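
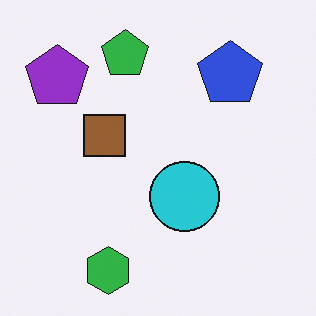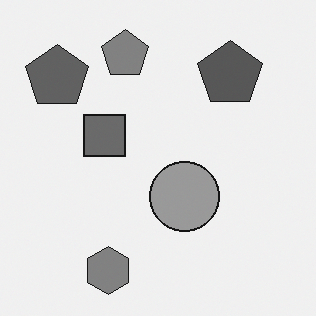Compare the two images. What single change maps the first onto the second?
This is the original image converted to grayscale.

All color is removed — every shape is now a shade of grey.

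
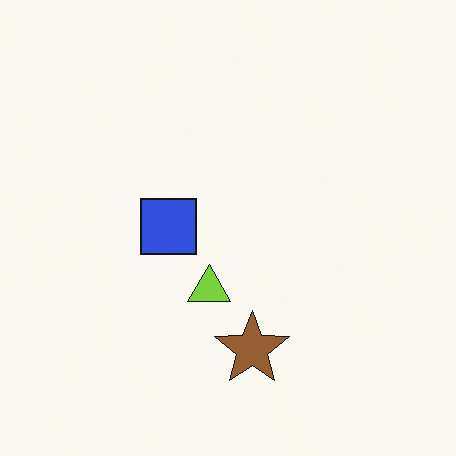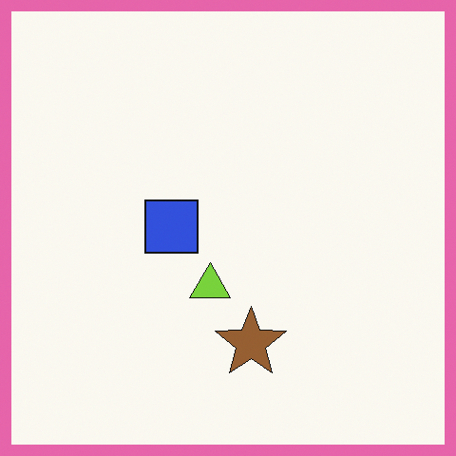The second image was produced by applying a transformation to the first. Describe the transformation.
The image was framed with a pink border.

A solid pink frame runs around the edge of the second image, with the content slightly shrunk inside it.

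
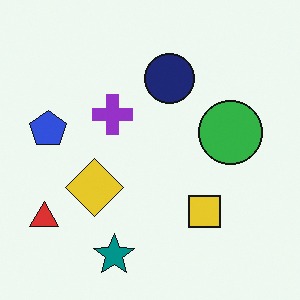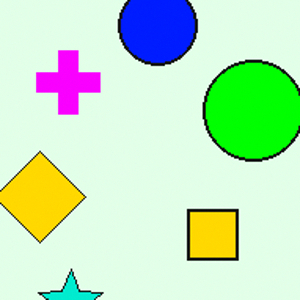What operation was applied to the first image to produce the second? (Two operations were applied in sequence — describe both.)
It was made much more vivid (saturation change), then cropped to a modestly smaller region and rescaled.

All colors are more vivid — a global saturation change. The visible shapes are larger and the field of view is narrower; shapes near the original edges may be partly or wholly outside the frame — a crop-and-rescale.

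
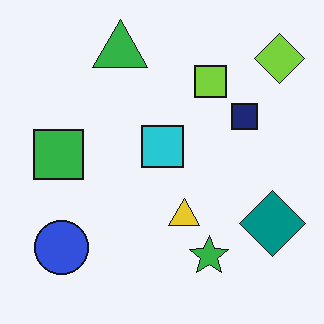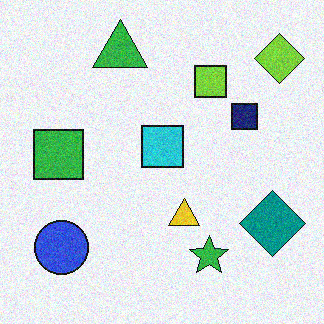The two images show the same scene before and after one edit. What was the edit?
Degraded with moderate additive noise.

Random speckle covers the whole image, including the flat background.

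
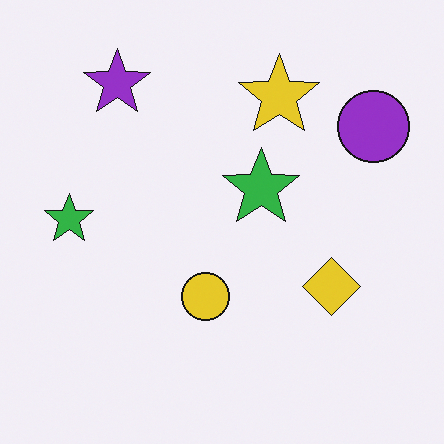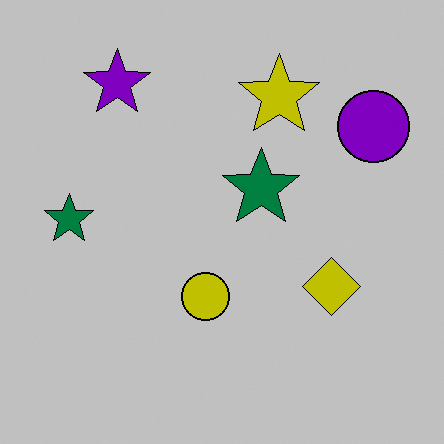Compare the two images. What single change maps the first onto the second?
The second image is the first aggressively posterized.

Each flat color has snapped to a coarser quantized level — most visibly, the near-white background has dropped to a flat grey.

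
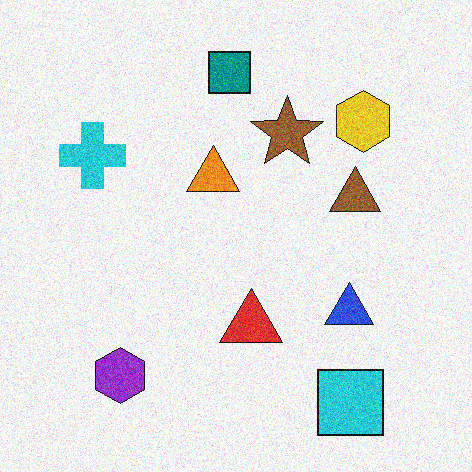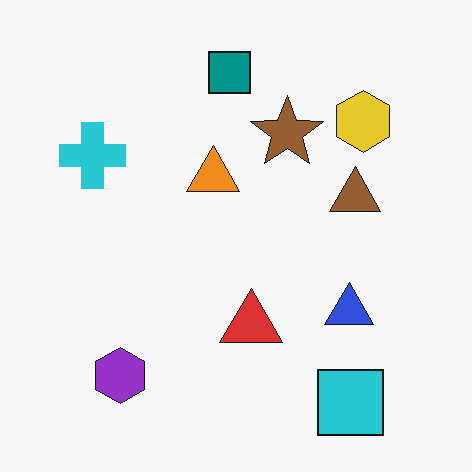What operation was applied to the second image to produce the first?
The transformation is: degraded with moderate additive noise.

Random speckle covers the whole image, including the flat background.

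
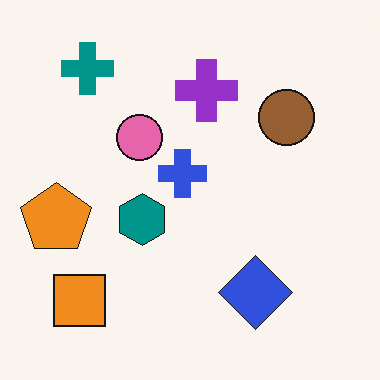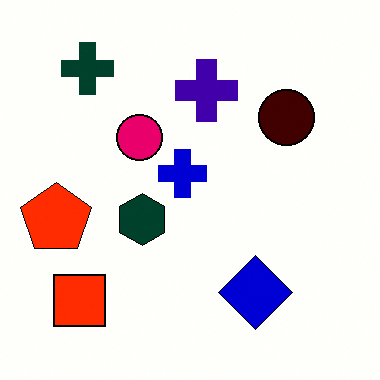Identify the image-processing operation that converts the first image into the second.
Boosted in contrast.

Tones are pushed away from mid-grey across the whole image — a global contrast change.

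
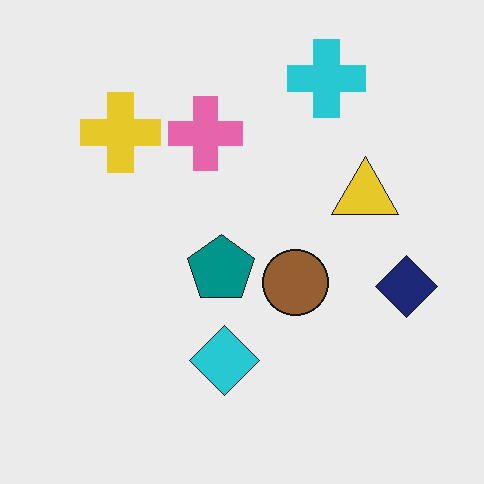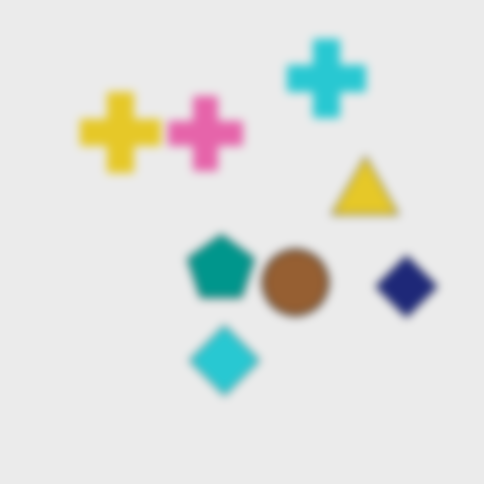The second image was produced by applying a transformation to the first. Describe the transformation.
The transformation is: moderately blurred.

Shape edges and outlines are uniformly softened across the whole image.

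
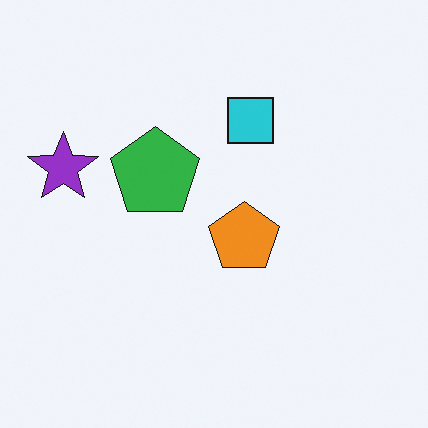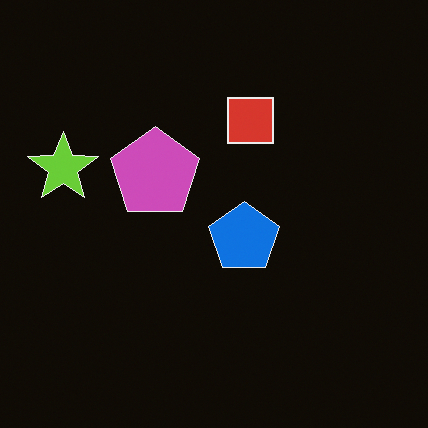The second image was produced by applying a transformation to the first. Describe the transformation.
The transformation is: color-inverted (negative).

The light background has become dark and every shape's color is its complement — a photographic negative.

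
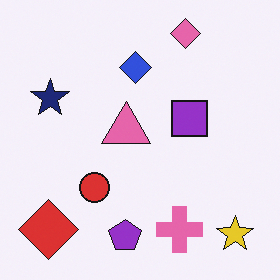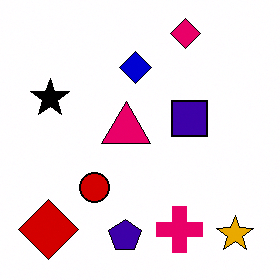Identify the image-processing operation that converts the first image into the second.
It was given much higher contrast.

Tones are pushed away from mid-grey across the whole image — a global contrast change.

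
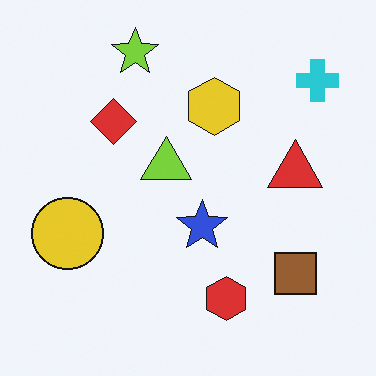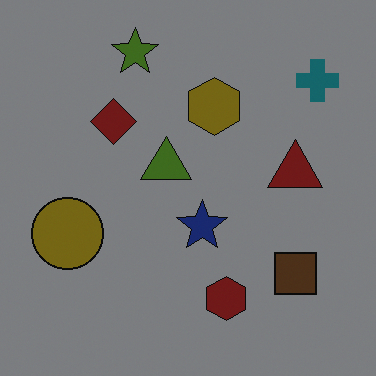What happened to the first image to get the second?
The image was substantially darkened.

Every pixel — background and shapes alike — is uniformly darkened.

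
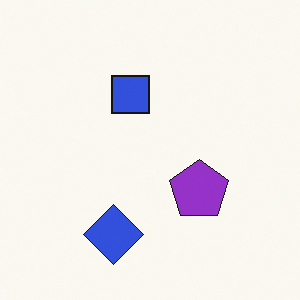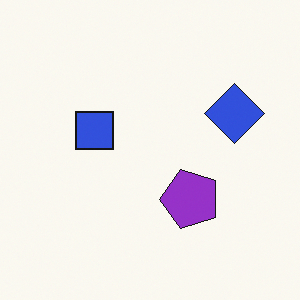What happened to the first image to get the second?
It was transposed (reflected across the top-left ↔ bottom-right diagonal).

Shapes have swapped their row and column positions — what was in the top-right is now in the bottom-left — a diagonal reflection.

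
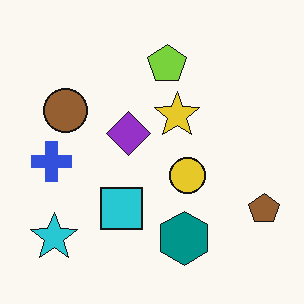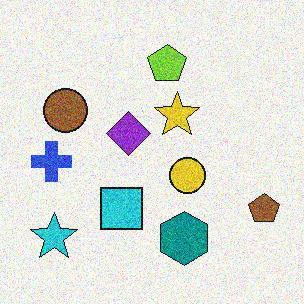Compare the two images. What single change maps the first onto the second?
The transformation is: degraded with moderate additive noise.

Random speckle covers the whole image, including the flat background.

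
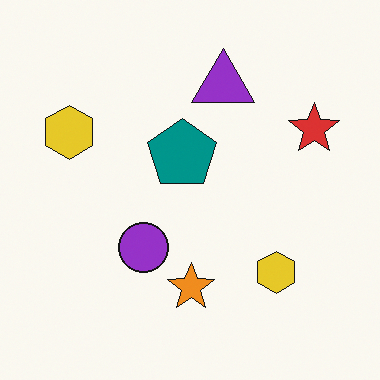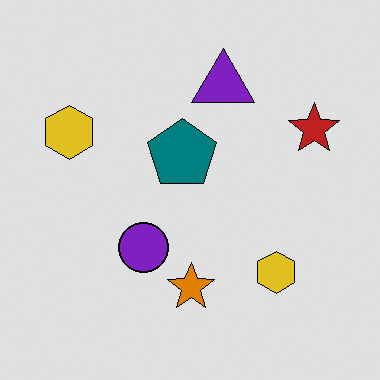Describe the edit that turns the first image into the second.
The transformation is: moderately posterized.

Each flat color has snapped to a coarser quantized level — most visibly, the near-white background has dropped to a flat grey.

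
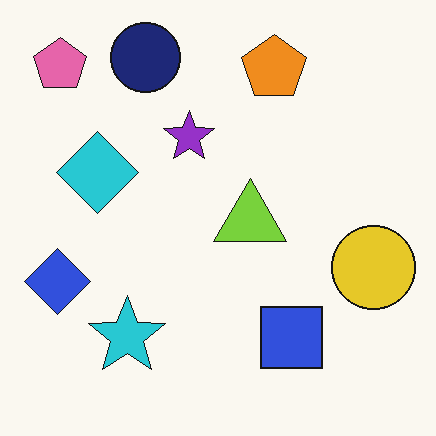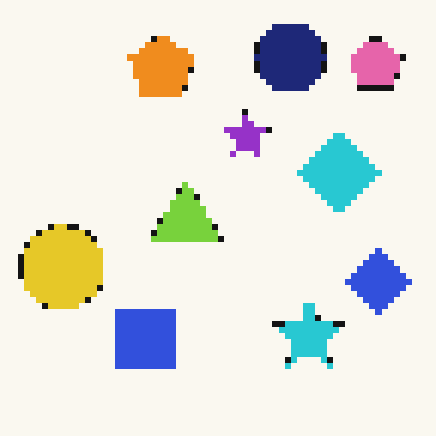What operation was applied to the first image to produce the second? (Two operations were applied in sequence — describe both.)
The transformation is: pixelated into visible square blocks, then flipped horizontally (left ↔ right).

Shapes are reduced to large square blocks; fine edges and outlines are lost — a downscale-then-upscale (mosaic) effect. The blue diamond is in the left of the first image and the right of the second — shapes on opposite sides of the vertical midline have swapped in a mirror flip.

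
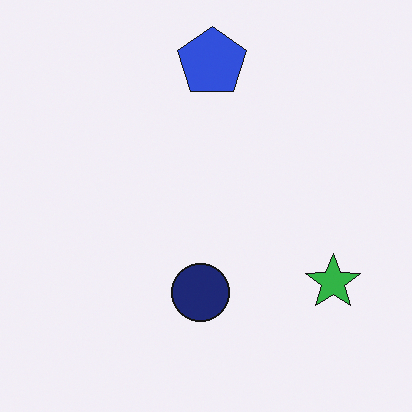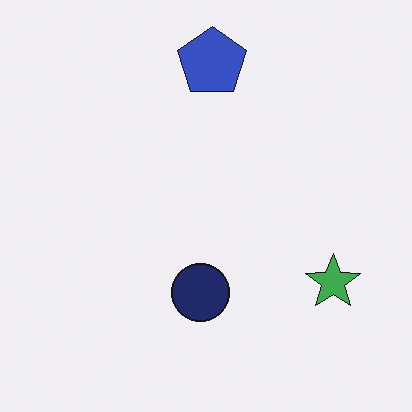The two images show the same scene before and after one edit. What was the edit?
It was slightly desaturated.

All colors are more muted and greyish — a global saturation change.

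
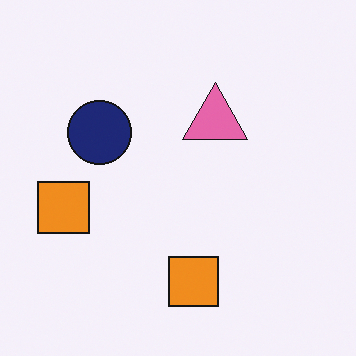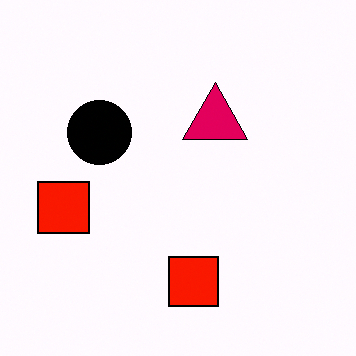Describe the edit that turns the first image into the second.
This is the original image boosted in contrast.

Tones are pushed away from mid-grey across the whole image — a global contrast change.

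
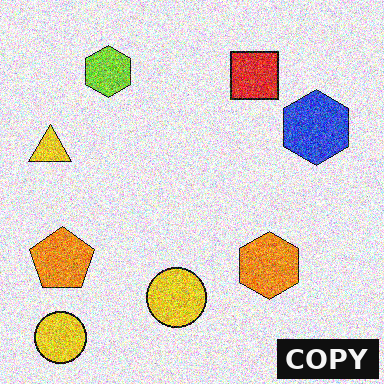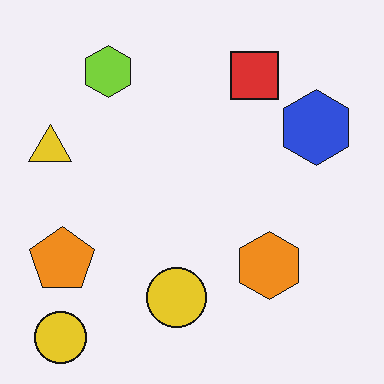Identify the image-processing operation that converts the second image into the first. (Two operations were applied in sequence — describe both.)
It was degraded with a thick layer of grain, then watermarked with the text "COPY" in the lower-right corner.

Random speckle covers the whole image, including the flat background. A dark label reading "COPY" appears in the lower-right corner.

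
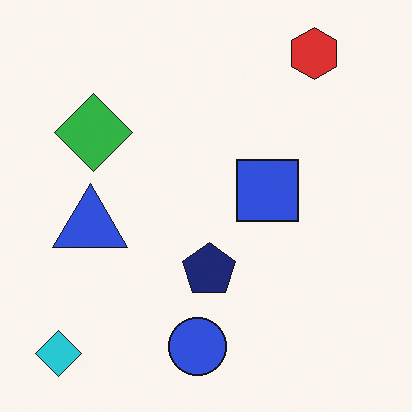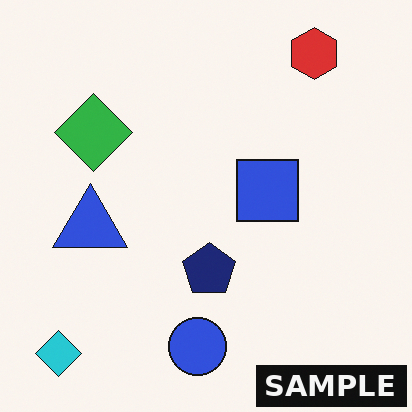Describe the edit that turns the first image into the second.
This is the original image watermarked with the text "SAMPLE" in the lower-right corner.

A dark label reading "SAMPLE" appears in the lower-right corner.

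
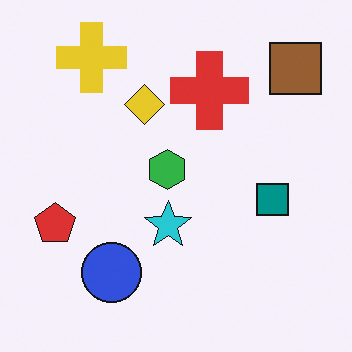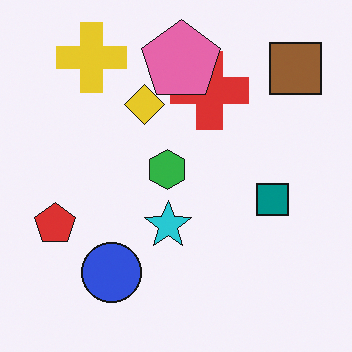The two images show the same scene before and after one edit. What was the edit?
Overlaid with an additional pink pentagon.

A pink pentagon appears in the second image that is absent from the first.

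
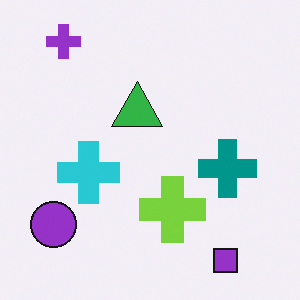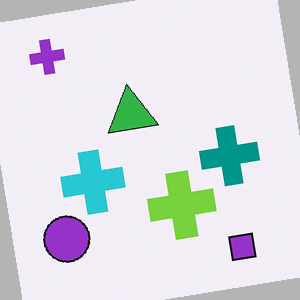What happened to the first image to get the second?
Rotated counter-clockwise by a slight angle.

Every shape is tilted by the same angle and the image corners show triangular fill wedges — a whole-image rotation by a non-right angle.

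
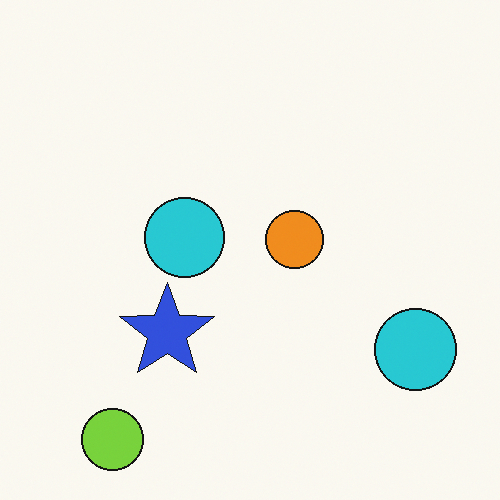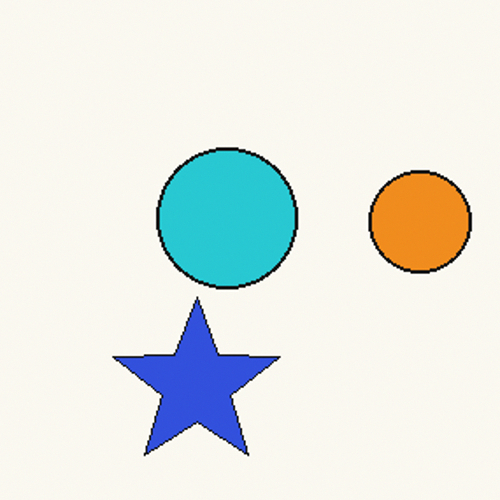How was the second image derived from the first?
The image was cropped to a noticeably smaller region and rescaled.

The visible shapes are larger and the field of view is narrower; shapes near the original edges may be partly or wholly outside the frame — a crop-and-rescale.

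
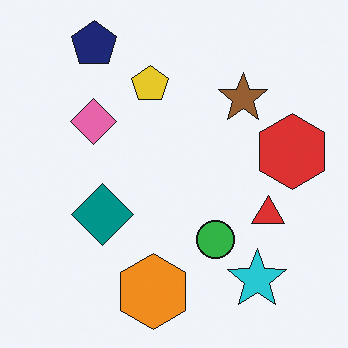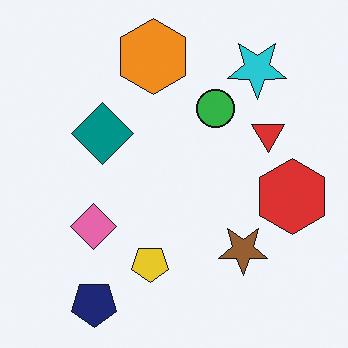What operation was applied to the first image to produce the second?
This is the original image flipped vertically (top ↔ bottom).

The navy pentagon is in the top-left of the first image and the bottom-left of the second — shapes on opposite sides of the horizontal midline have swapped in a mirror flip.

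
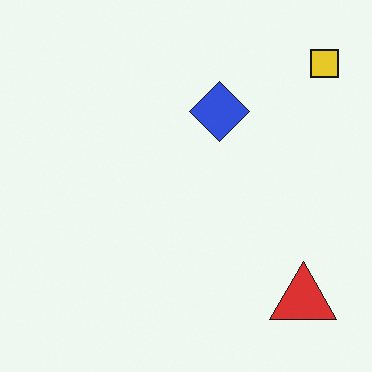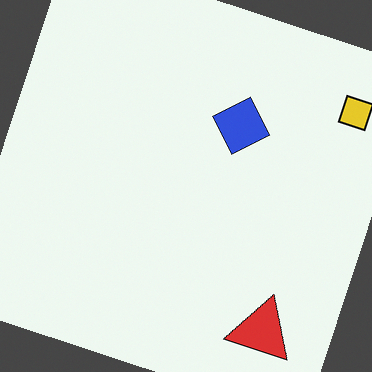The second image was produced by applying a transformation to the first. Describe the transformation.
The image was rotated clockwise by a clearly visible amount.

Every shape is tilted by the same angle and the image corners show triangular fill wedges — a whole-image rotation by a non-right angle.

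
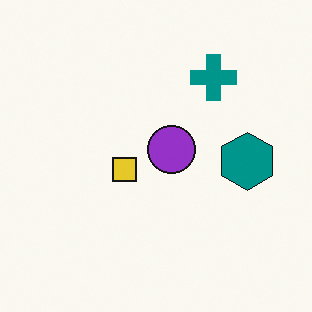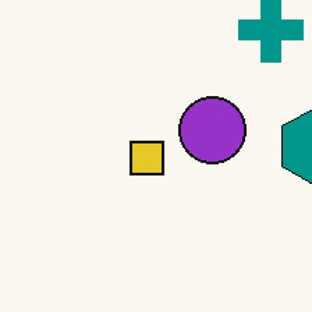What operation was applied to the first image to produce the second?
The transformation is: cropped to a modestly smaller region and rescaled.

The visible shapes are larger and the field of view is narrower; shapes near the original edges may be partly or wholly outside the frame — a crop-and-rescale.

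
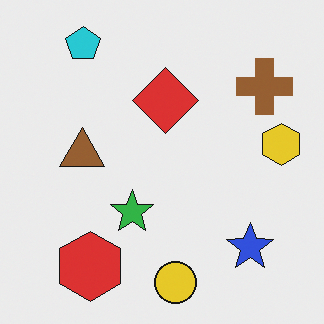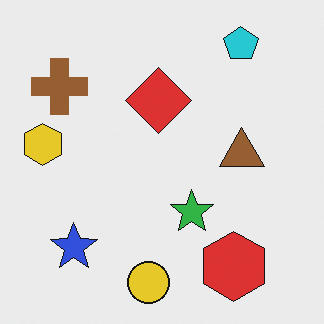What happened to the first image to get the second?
Flipped horizontally (left ↔ right).

The yellow hexagon is in the right of the first image and the left of the second — shapes on opposite sides of the vertical midline have swapped in a mirror flip.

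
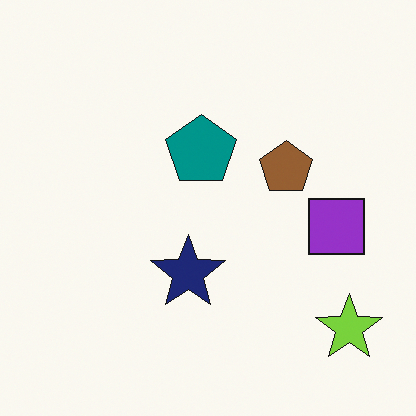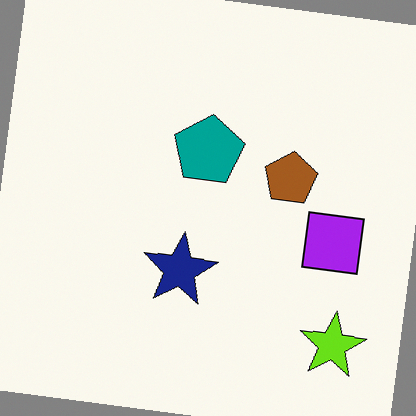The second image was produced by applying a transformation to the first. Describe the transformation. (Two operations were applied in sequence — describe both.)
It was rotated clockwise by a few degrees, then slightly oversaturated.

Every shape is tilted by the same angle and the image corners show triangular fill wedges — a whole-image rotation by a non-right angle. All colors are more vivid — a global saturation change.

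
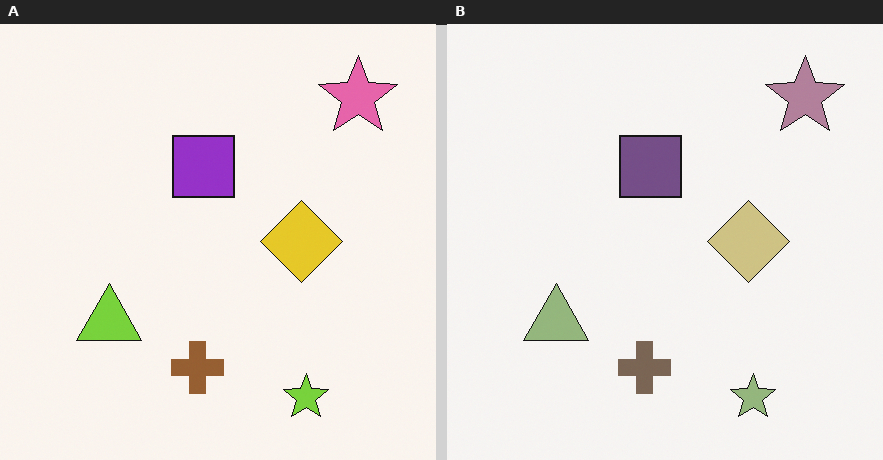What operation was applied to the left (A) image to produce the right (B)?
It was made much more muted (saturation change).

All colors are more muted and greyish — a global saturation change.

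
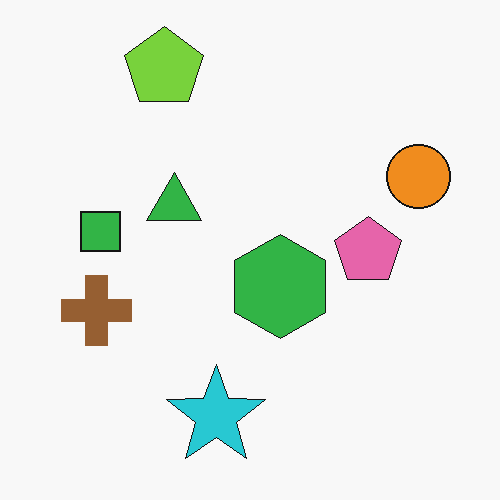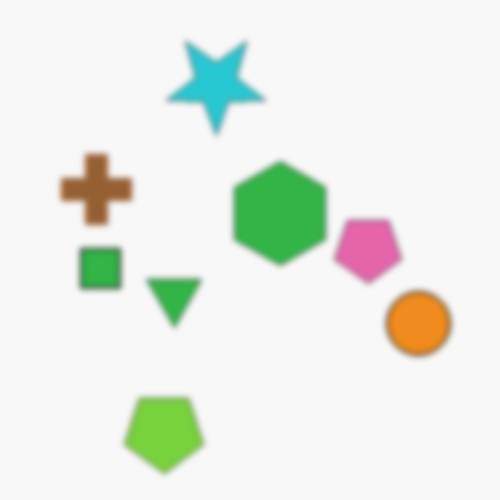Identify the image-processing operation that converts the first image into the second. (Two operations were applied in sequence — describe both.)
The image was flipped vertically (top ↔ bottom), then moderately blurred.

The lime pentagon is in the top-left of the first image and the bottom-left of the second — shapes on opposite sides of the horizontal midline have swapped in a mirror flip. Shape edges and outlines are uniformly softened across the whole image.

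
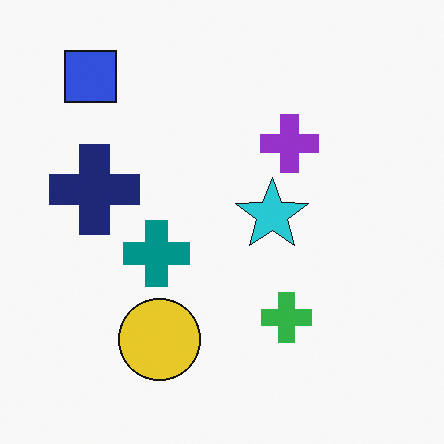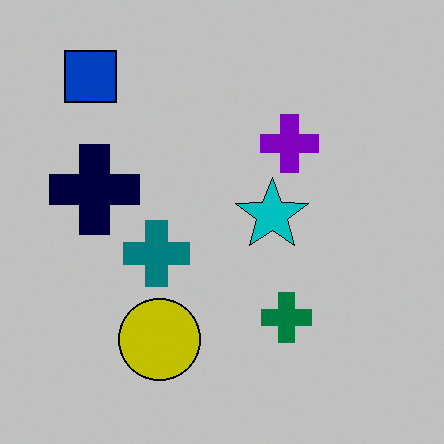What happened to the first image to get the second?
The transformation is: aggressively posterized.

Each flat color has snapped to a coarser quantized level — most visibly, the near-white background has dropped to a flat grey.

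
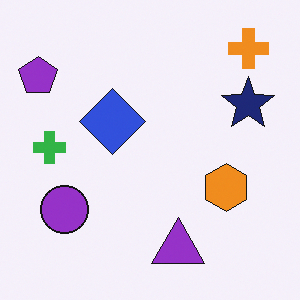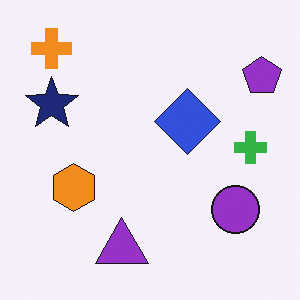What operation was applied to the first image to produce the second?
Flipped horizontally (left ↔ right).

The purple pentagon is in the top-left of the first image and the top-right of the second — shapes on opposite sides of the vertical midline have swapped in a mirror flip.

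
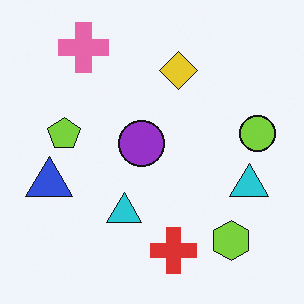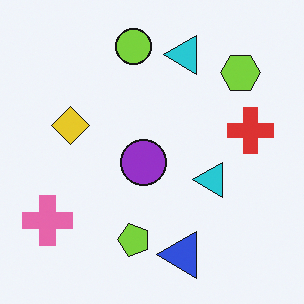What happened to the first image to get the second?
The transformation is: rotated 90° counter-clockwise.

The pink cross sits in the top-left of the first image and the bottom-left of the second — consistent with a whole-image 90° counter-clockwise rotation.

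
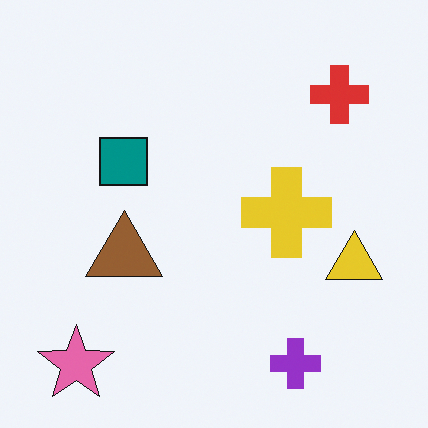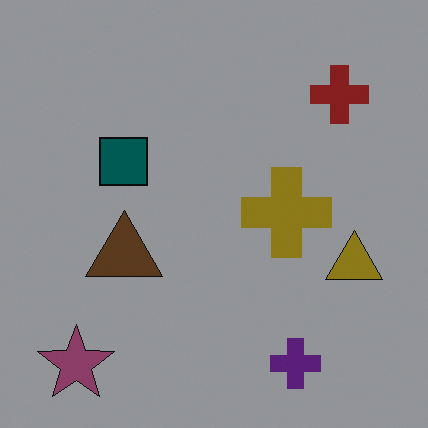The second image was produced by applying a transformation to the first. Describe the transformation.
The image was darkened a lot.

Every pixel — background and shapes alike — is uniformly darkened.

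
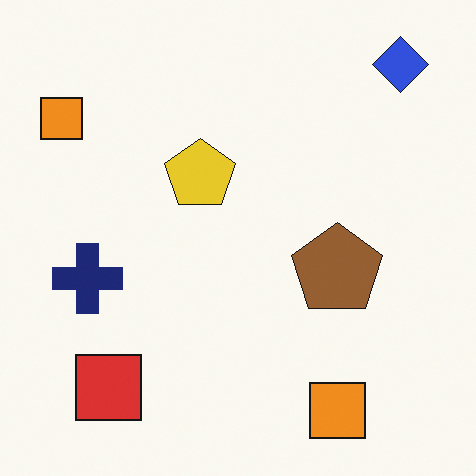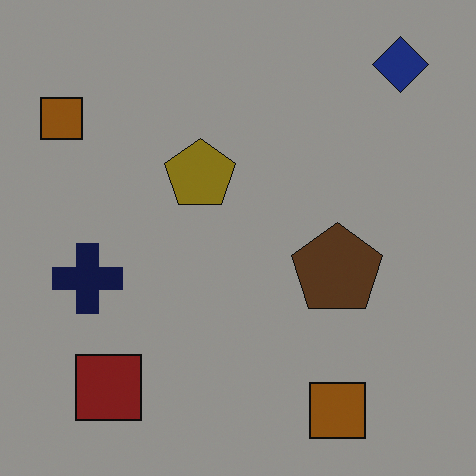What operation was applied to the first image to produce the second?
This is the original image darkened a lot.

Every pixel — background and shapes alike — is uniformly darkened.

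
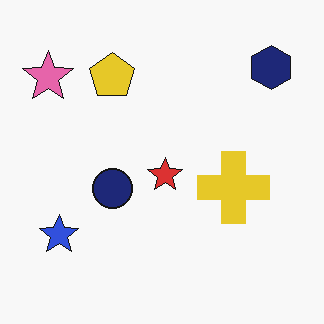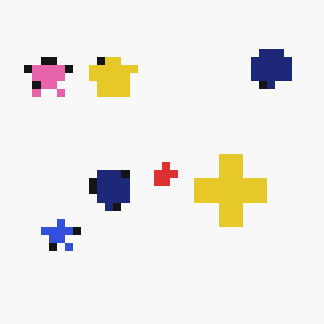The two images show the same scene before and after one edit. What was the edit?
This is the original image moderately pixelated.

Shapes are reduced to large square blocks; fine edges and outlines are lost — a downscale-then-upscale (mosaic) effect.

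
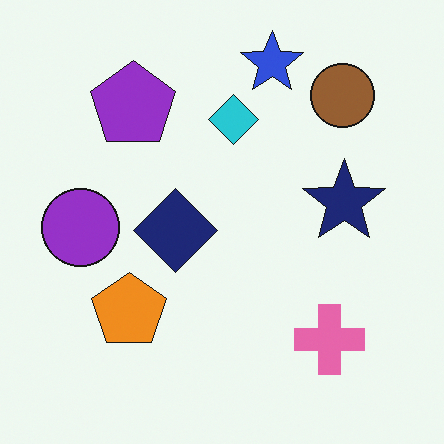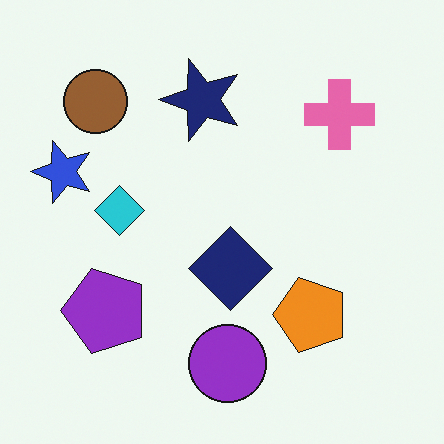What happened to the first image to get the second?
The transformation is: rotated 90° counter-clockwise.

The brown circle sits in the top-right of the first image and the top-left of the second — consistent with a whole-image 90° counter-clockwise rotation.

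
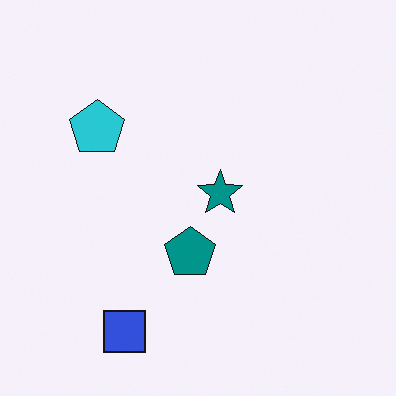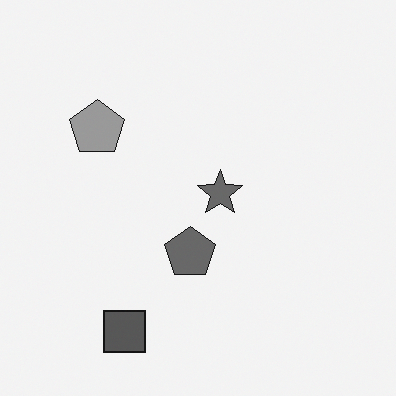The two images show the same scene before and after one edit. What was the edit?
The second image is the first converted to grayscale.

All color is removed — every shape is now a shade of grey.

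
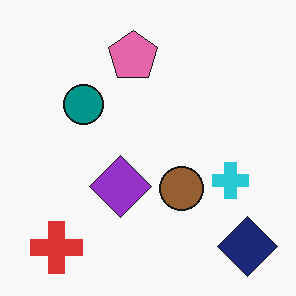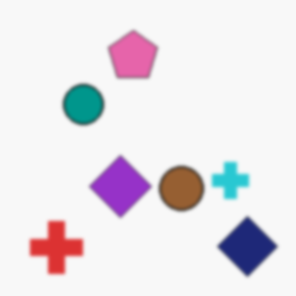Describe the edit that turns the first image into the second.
The second image is the first lightly blurred.

Shape edges and outlines are uniformly softened across the whole image.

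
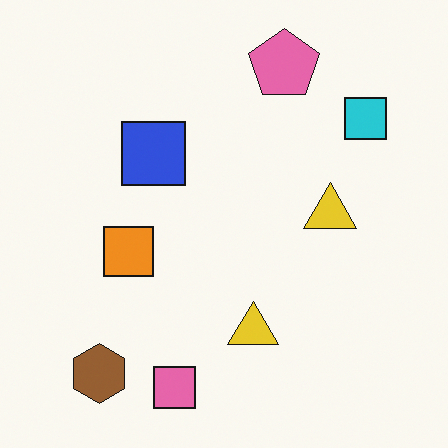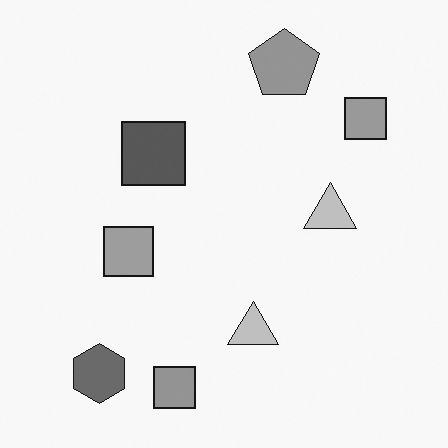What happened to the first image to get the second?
The transformation is: converted to grayscale.

All color is removed — every shape is now a shade of grey.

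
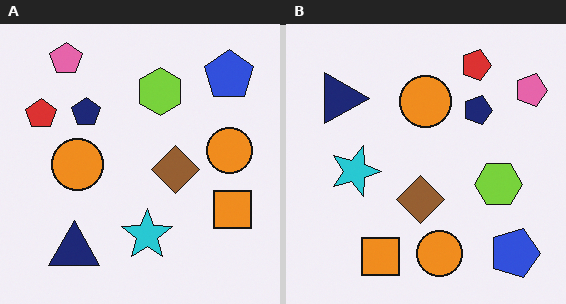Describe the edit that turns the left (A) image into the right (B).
The right (B) image is the left (A) rotated 90° clockwise.

The pink pentagon sits in the top-left of the left (A) image and the top-right of the right (B) — consistent with a whole-image 90° clockwise rotation.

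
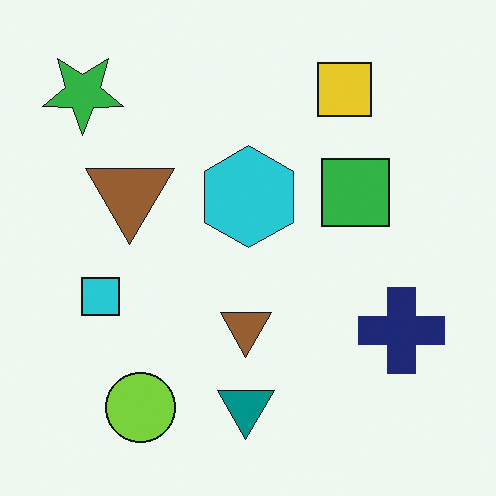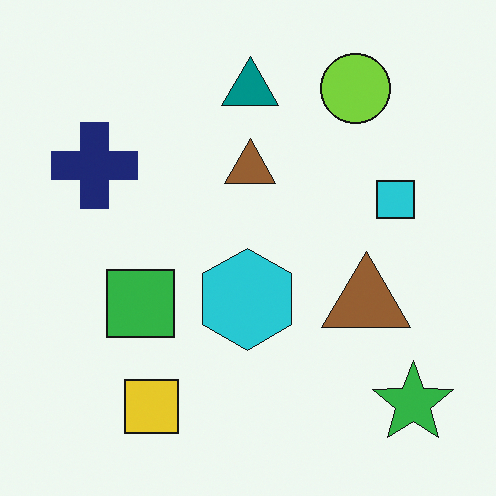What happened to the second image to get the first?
This is the original image rotated 180°.

The green star sits in the bottom-right of the second image and the top-left of the first — consistent with a whole-image 180° rotation.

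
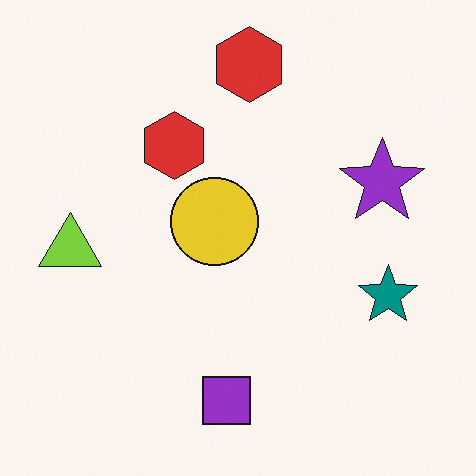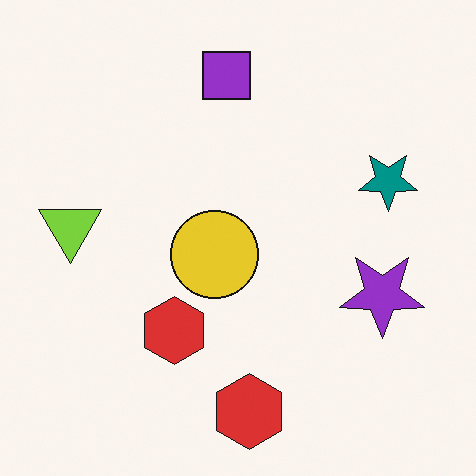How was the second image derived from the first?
This is the original image flipped vertically (top ↔ bottom).

The purple square is in the bottom of the first image and the top of the second — shapes on opposite sides of the horizontal midline have swapped in a mirror flip.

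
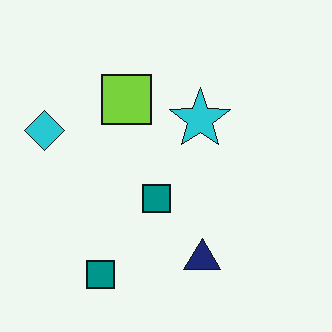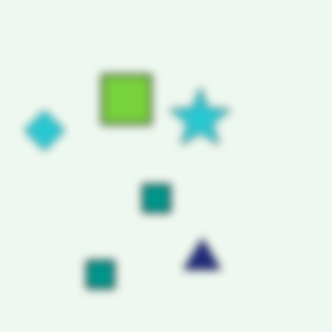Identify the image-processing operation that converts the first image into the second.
It was noticeably gaussian-blurred.

Shape edges and outlines are uniformly softened across the whole image.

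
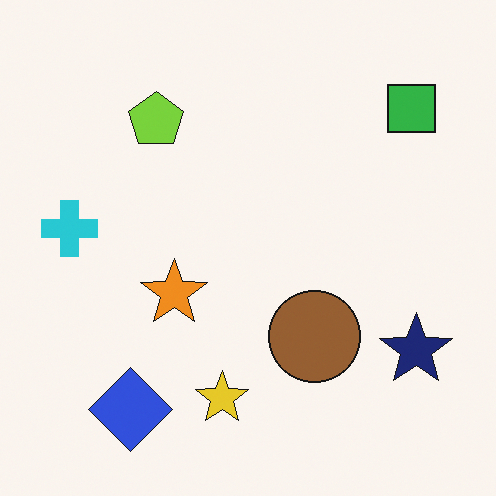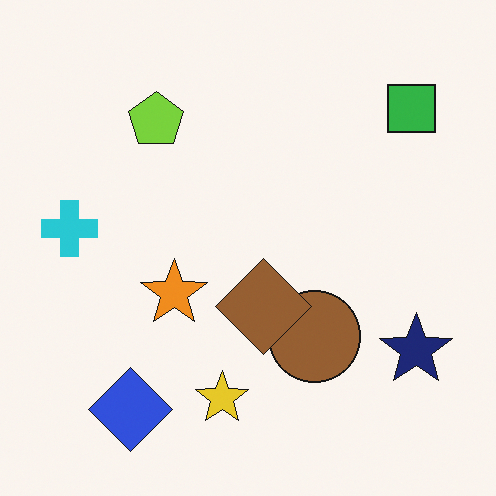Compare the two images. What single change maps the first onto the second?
The image was overlaid with an additional brown diamond.

A brown diamond appears in the second image that is absent from the first.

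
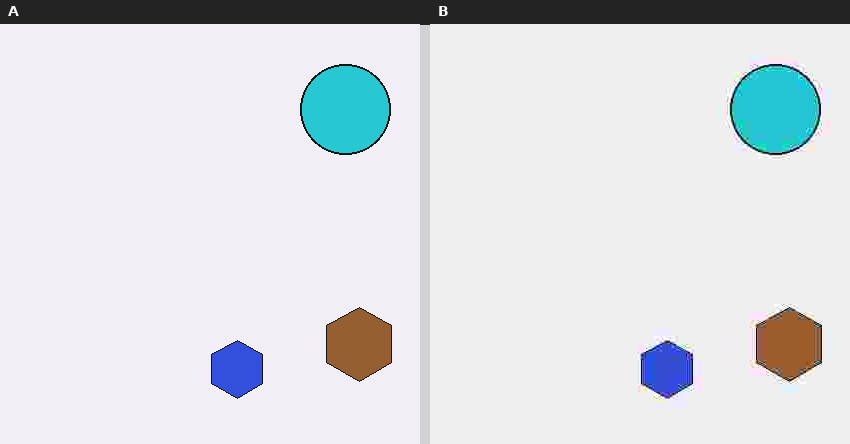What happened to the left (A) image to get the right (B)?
It was degraded with heavy JPEG compression.

Blocky 8×8 compression artifacts appear around shape edges and the flat background shows ringing — characteristic JPEG degradation.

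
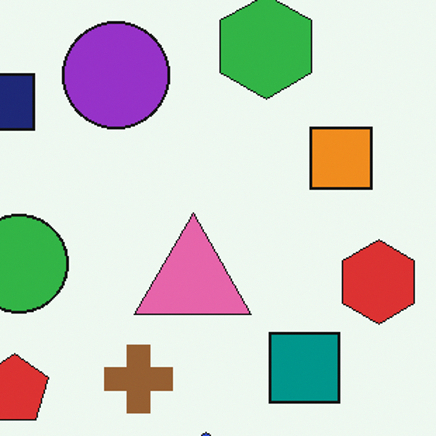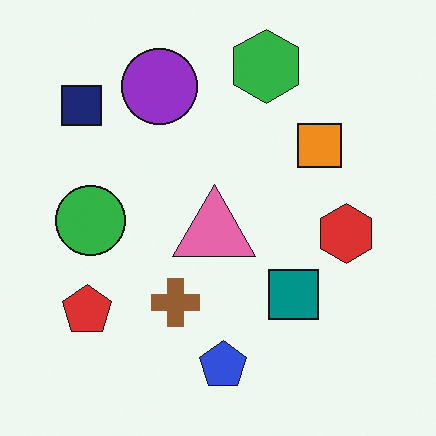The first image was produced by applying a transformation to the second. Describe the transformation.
It was cropped slightly and scaled back up.

The visible shapes are larger and the field of view is narrower; shapes near the original edges may be partly or wholly outside the frame — a crop-and-rescale.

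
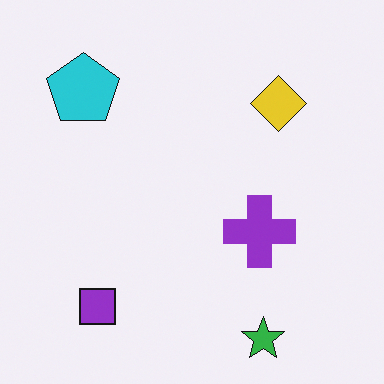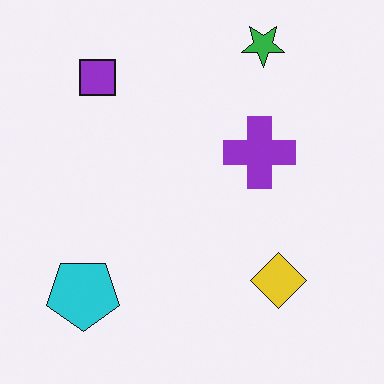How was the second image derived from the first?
This is the original image flipped vertically (top ↔ bottom).

The green star is in the bottom-right of the first image and the top-right of the second — shapes on opposite sides of the horizontal midline have swapped in a mirror flip.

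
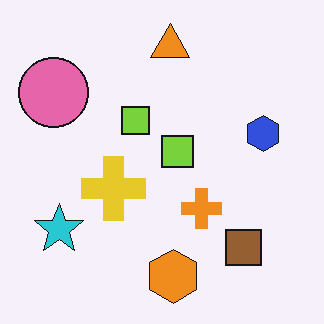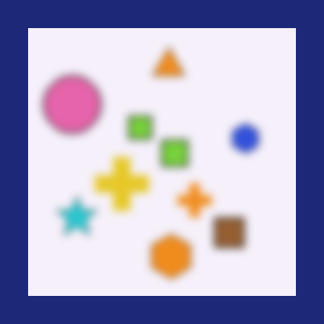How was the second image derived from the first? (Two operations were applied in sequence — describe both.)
The transformation is: strongly gaussian-blurred, then framed with a navy border.

Shape edges and outlines are uniformly softened across the whole image. A solid navy frame runs around the edge of the second image, with the content slightly shrunk inside it.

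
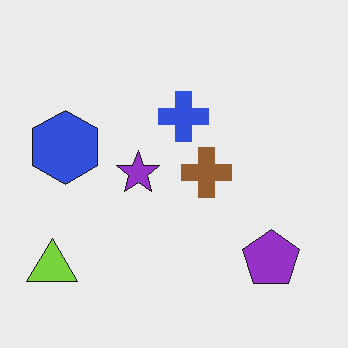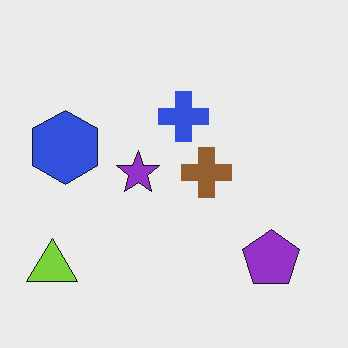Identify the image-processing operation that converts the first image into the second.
This is the original image JPEG-compressed with visible artifacts.

Blocky 8×8 compression artifacts appear around shape edges and the flat background shows ringing — characteristic JPEG degradation.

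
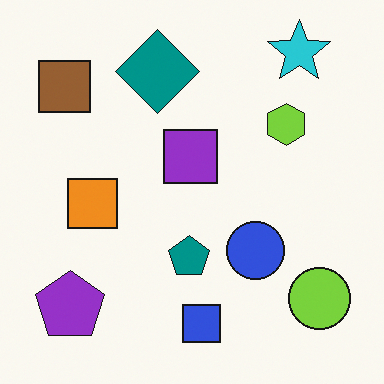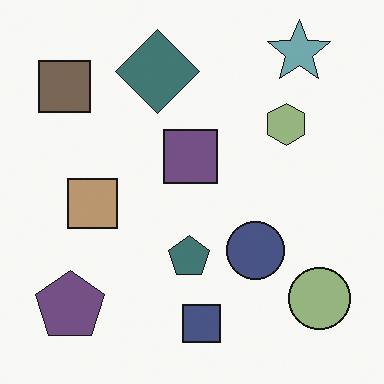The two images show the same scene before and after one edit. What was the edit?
The image was heavily desaturated.

All colors are more muted and greyish — a global saturation change.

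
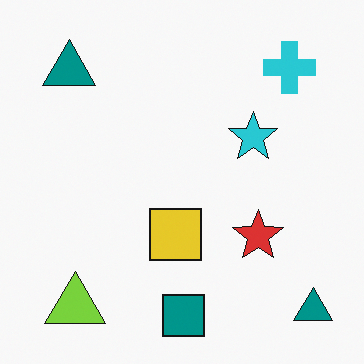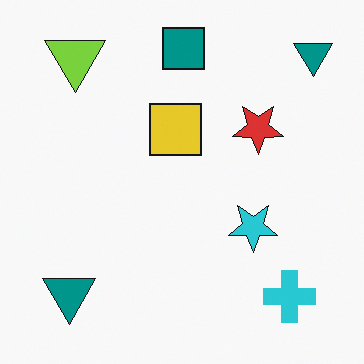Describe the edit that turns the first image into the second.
The second image is the first flipped vertically (top ↔ bottom).

The teal square is in the bottom of the first image and the top of the second — shapes on opposite sides of the horizontal midline have swapped in a mirror flip.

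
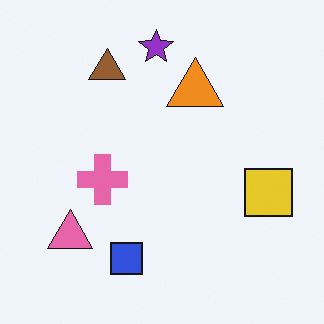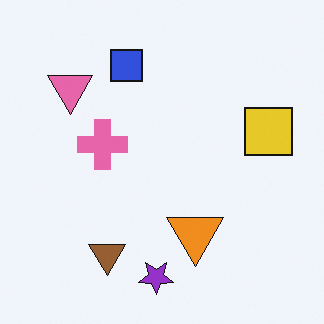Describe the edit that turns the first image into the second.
It was flipped vertically (top ↔ bottom).

The purple star is in the top of the first image and the bottom of the second — shapes on opposite sides of the horizontal midline have swapped in a mirror flip.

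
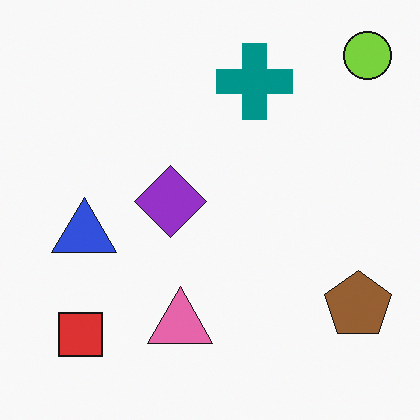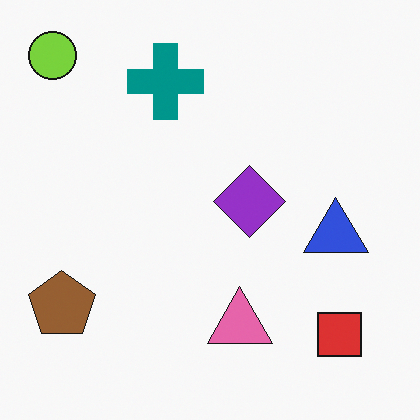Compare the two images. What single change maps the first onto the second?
It was flipped horizontally (left ↔ right).

The lime circle is in the top-right of the first image and the top-left of the second — shapes on opposite sides of the vertical midline have swapped in a mirror flip.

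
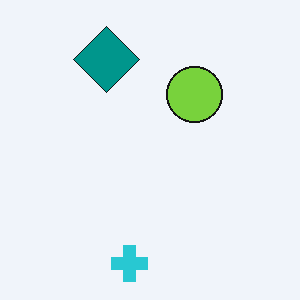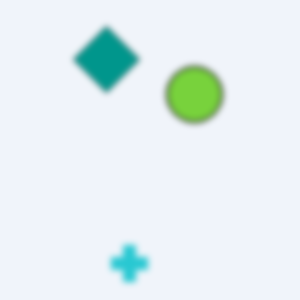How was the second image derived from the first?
Noticeably gaussian-blurred.

Shape edges and outlines are uniformly softened across the whole image.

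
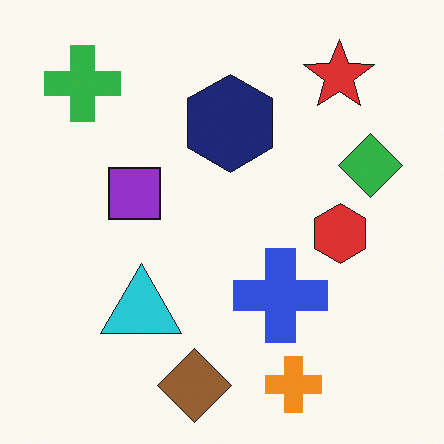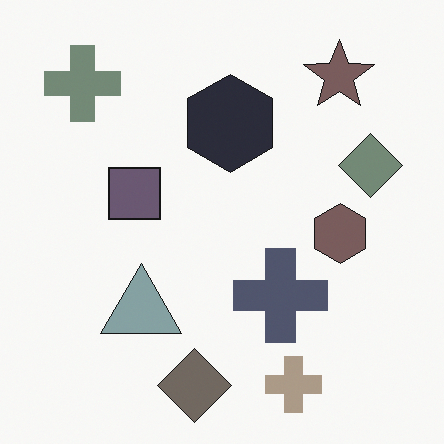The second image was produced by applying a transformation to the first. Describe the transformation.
This is the original image heavily desaturated.

All colors are more muted and greyish — a global saturation change.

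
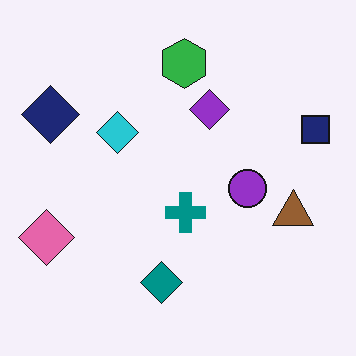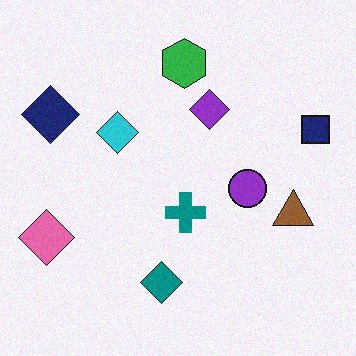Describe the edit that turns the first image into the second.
It was degraded with light additive noise.

Random speckle covers the whole image, including the flat background.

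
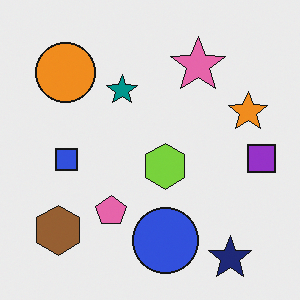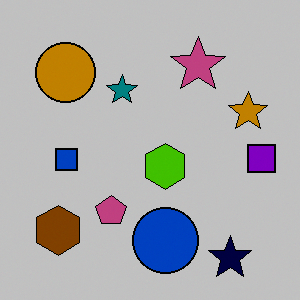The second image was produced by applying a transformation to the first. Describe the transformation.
The second image is the first aggressively posterized.

Each flat color has snapped to a coarser quantized level — most visibly, the near-white background has dropped to a flat grey.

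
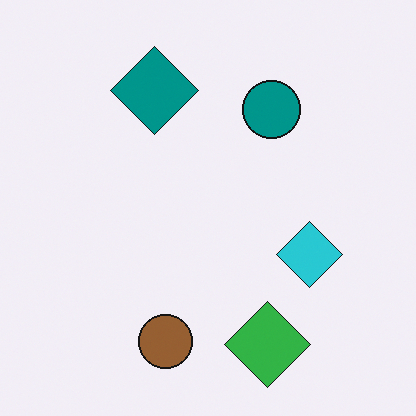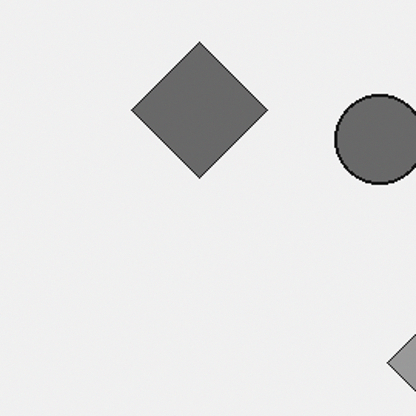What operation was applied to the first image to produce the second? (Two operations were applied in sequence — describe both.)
Cropped slightly and scaled back up, then converted to grayscale.

The visible shapes are larger and the field of view is narrower; shapes near the original edges may be partly or wholly outside the frame — a crop-and-rescale. All color is removed — every shape is now a shade of grey.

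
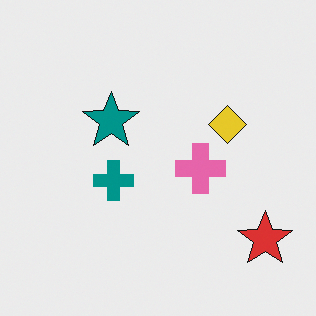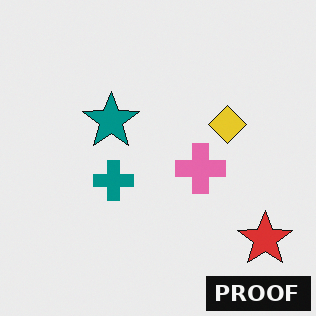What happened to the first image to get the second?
Watermarked with the text "PROOF" in the lower-right corner.

A dark label reading "PROOF" appears in the lower-right corner.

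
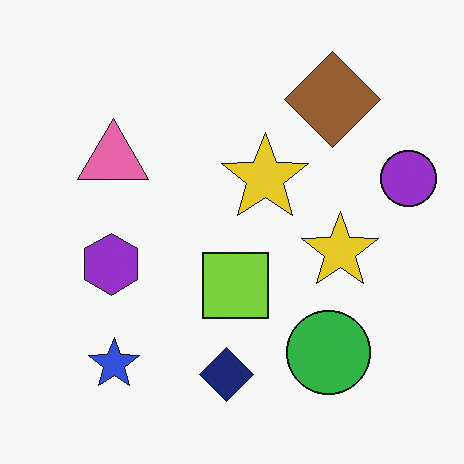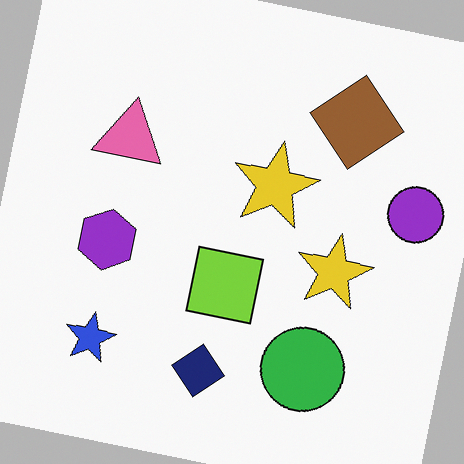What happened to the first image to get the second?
The image was rotated clockwise by a slight angle.

Every shape is tilted by the same angle and the image corners show triangular fill wedges — a whole-image rotation by a non-right angle.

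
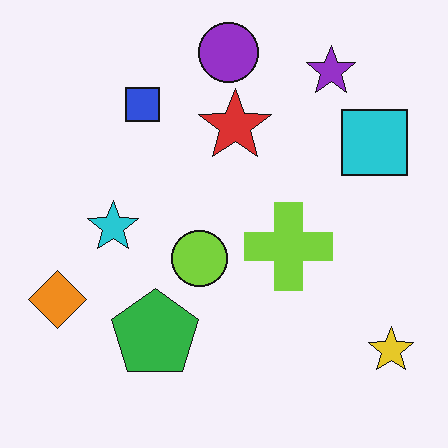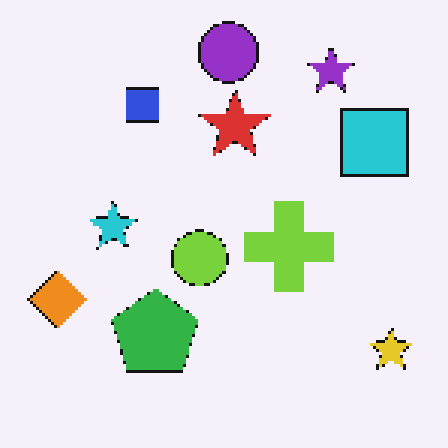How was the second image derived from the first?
It was mildly pixelated.

Shapes are reduced to large square blocks; fine edges and outlines are lost — a downscale-then-upscale (mosaic) effect.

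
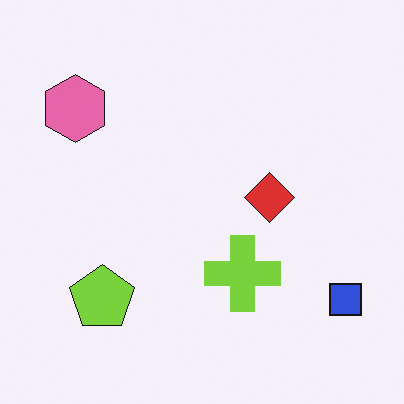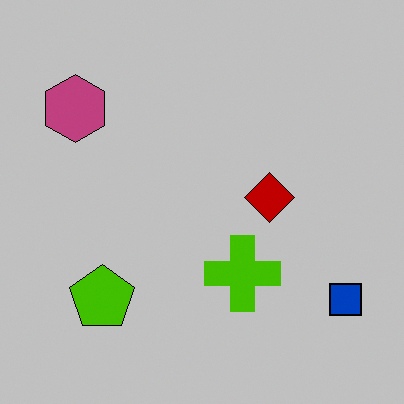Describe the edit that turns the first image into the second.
The image was aggressively posterized.

Each flat color has snapped to a coarser quantized level — most visibly, the near-white background has dropped to a flat grey.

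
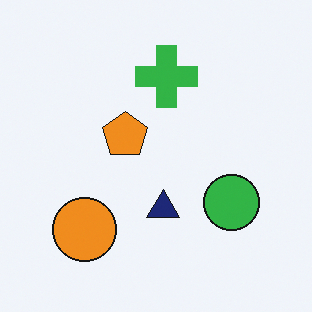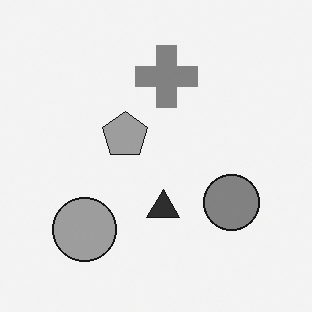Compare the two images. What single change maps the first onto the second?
This is the original image converted to grayscale.

All color is removed — every shape is now a shade of grey.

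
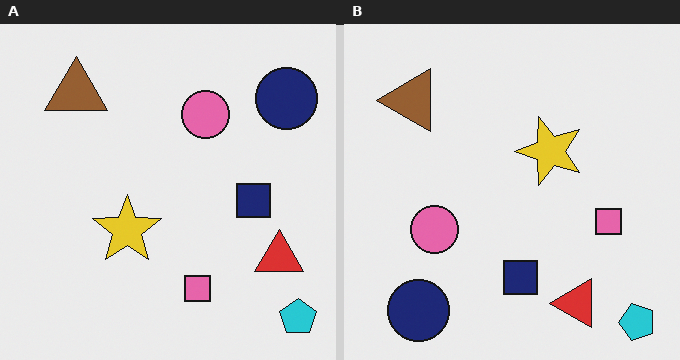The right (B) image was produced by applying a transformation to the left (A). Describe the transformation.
Transposed (reflected across the top-left ↔ bottom-right diagonal).

Shapes have swapped their row and column positions — what was in the top-right is now in the bottom-left — a diagonal reflection.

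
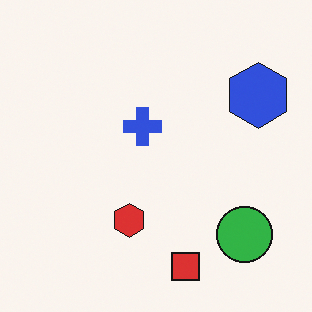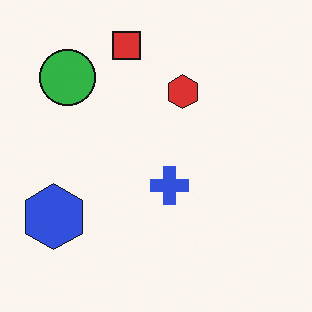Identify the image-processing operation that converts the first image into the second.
This is the original image rotated 180°.

The blue hexagon sits in the top-right of the first image and the bottom-left of the second — consistent with a whole-image 180° rotation.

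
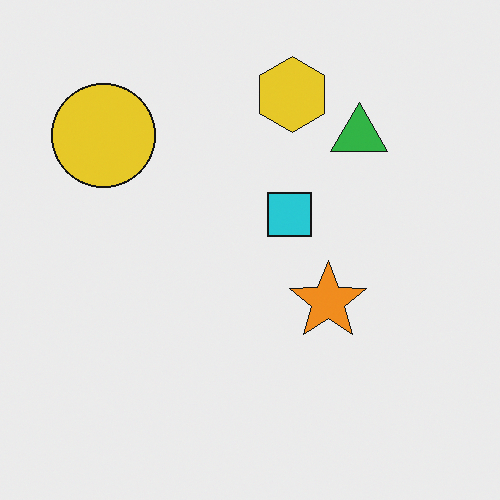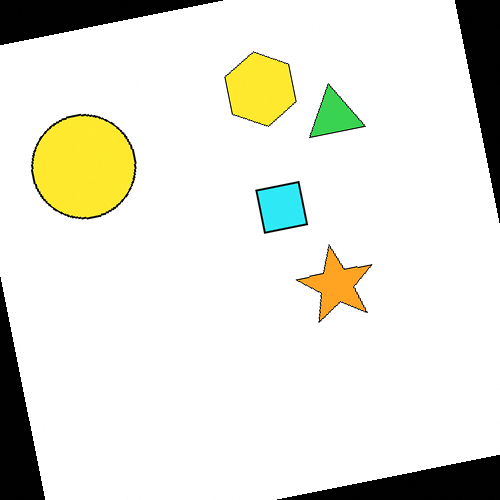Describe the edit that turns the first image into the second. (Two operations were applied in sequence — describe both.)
It was brightened a little, then rotated counter-clockwise by a small amount.

Every pixel — background and shapes alike — is uniformly brightened. Every shape is tilted by the same angle and the image corners show triangular fill wedges — a whole-image rotation by a non-right angle.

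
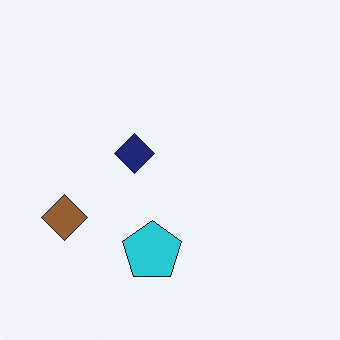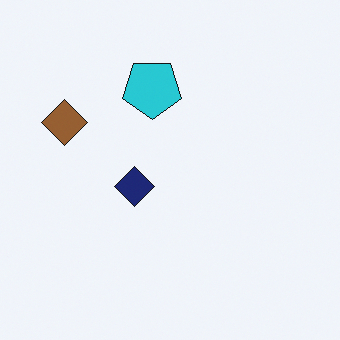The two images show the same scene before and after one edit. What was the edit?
The transformation is: flipped vertically (top ↔ bottom).

The cyan pentagon is in the bottom of the first image and the top of the second — shapes on opposite sides of the horizontal midline have swapped in a mirror flip.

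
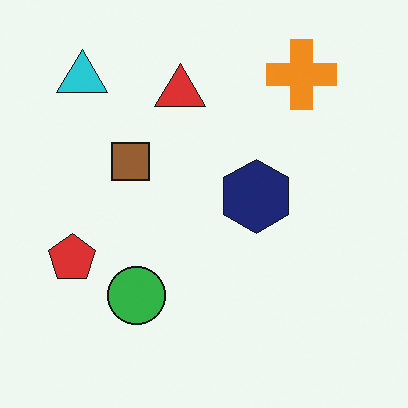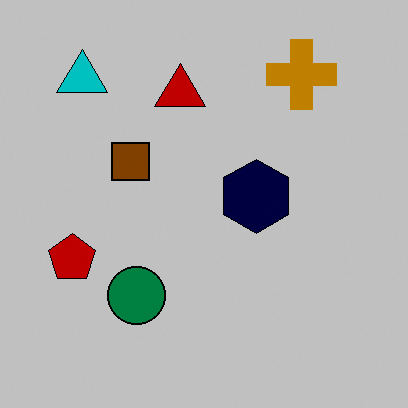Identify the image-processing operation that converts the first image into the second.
The transformation is: aggressively posterized.

Each flat color has snapped to a coarser quantized level — most visibly, the near-white background has dropped to a flat grey.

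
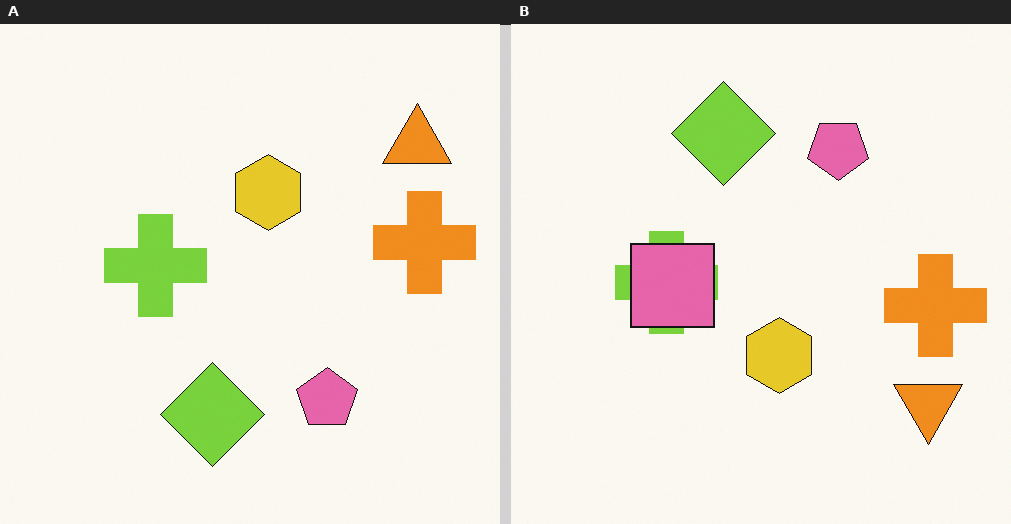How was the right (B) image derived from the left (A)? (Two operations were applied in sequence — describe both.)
This is the original image flipped vertically (top ↔ bottom), then overlaid with an additional pink square.

The lime diamond is in the bottom of the left (A) image and the top of the right (B) — shapes on opposite sides of the horizontal midline have swapped in a mirror flip. A pink square appears in the right (B) image that is absent from the left (A).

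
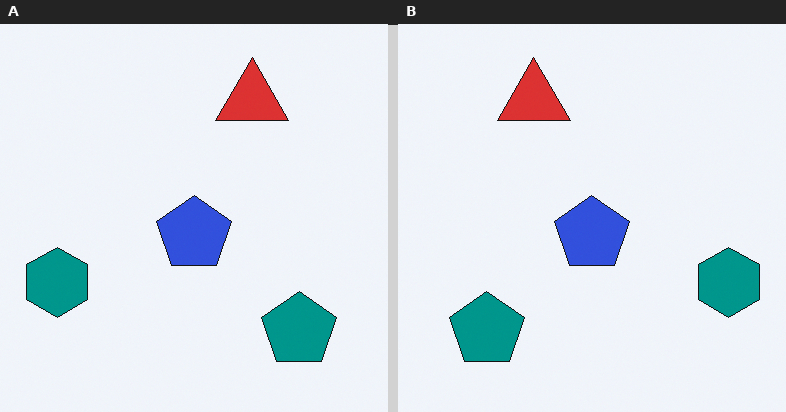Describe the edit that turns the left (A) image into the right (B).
Flipped horizontally (left ↔ right).

The teal hexagon is in the left of the left (A) image and the right of the right (B) — shapes on opposite sides of the vertical midline have swapped in a mirror flip.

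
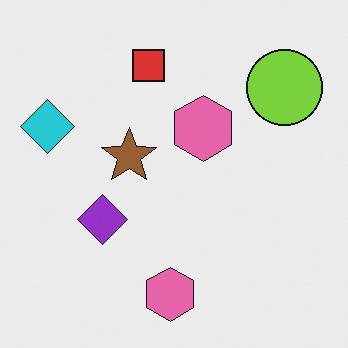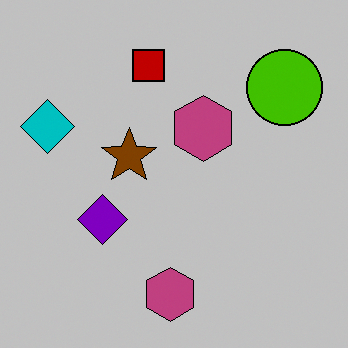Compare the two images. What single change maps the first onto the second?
The image was aggressively posterized.

Each flat color has snapped to a coarser quantized level — most visibly, the near-white background has dropped to a flat grey.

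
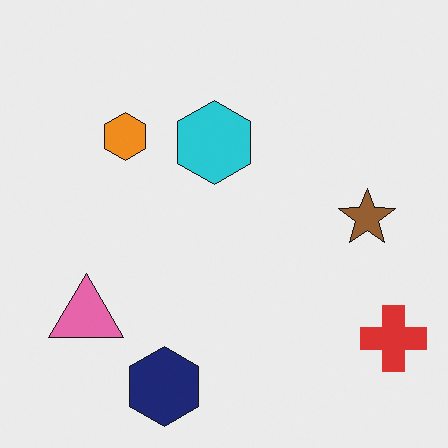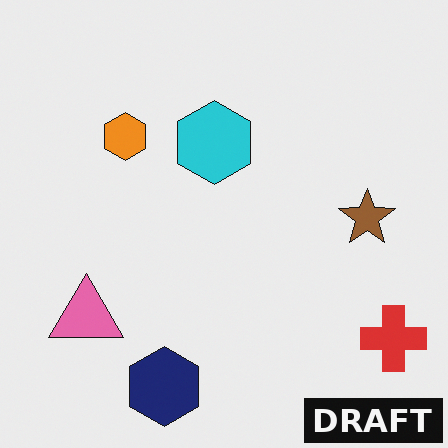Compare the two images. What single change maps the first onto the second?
The second image is the first watermarked with the text "DRAFT" in the lower-right corner.

A dark label reading "DRAFT" appears in the lower-right corner.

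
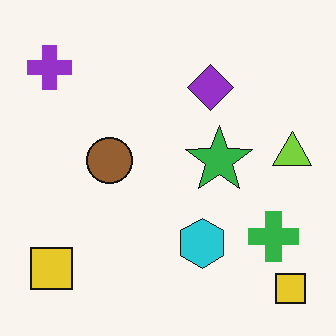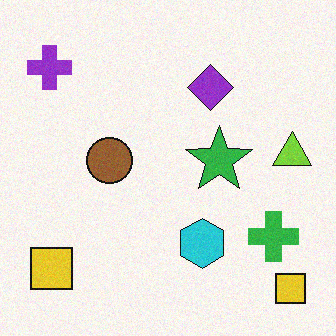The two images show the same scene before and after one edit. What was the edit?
It was degraded with light additive noise.

Random speckle covers the whole image, including the flat background.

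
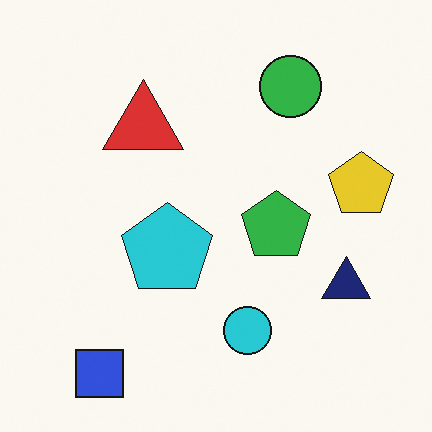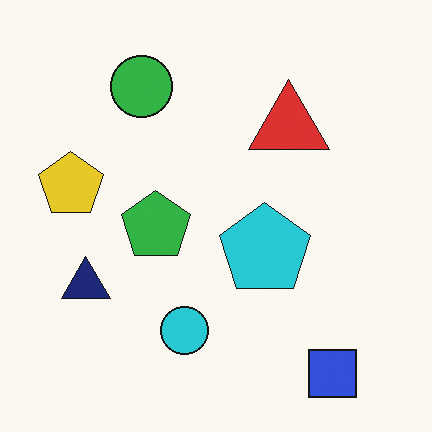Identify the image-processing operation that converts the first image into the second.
The image was flipped horizontally (left ↔ right).

The yellow pentagon is in the right of the first image and the left of the second — shapes on opposite sides of the vertical midline have swapped in a mirror flip.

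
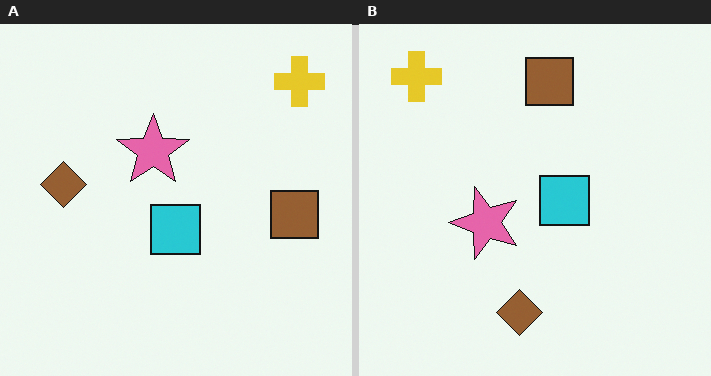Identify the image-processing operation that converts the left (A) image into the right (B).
It was rotated 90° counter-clockwise.

The yellow cross sits in the top-right of the left (A) image and the top-left of the right (B) — consistent with a whole-image 90° counter-clockwise rotation.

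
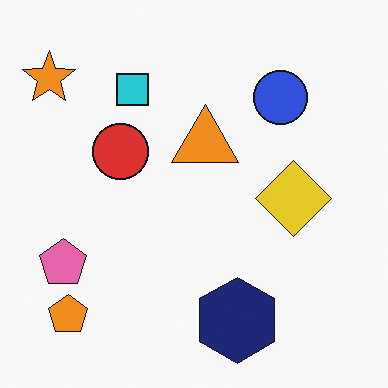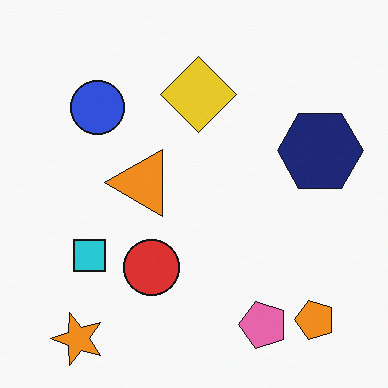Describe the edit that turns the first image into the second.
The image was rotated 90° counter-clockwise.

The orange star sits in the top-left of the first image and the bottom-left of the second — consistent with a whole-image 90° counter-clockwise rotation.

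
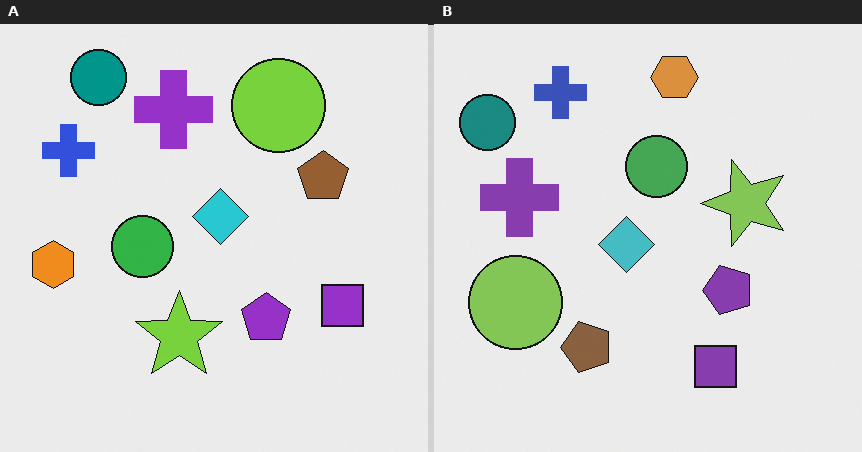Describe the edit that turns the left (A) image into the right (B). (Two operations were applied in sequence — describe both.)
Slightly desaturated, then transposed (reflected across the top-left ↔ bottom-right diagonal).

All colors are more muted and greyish — a global saturation change. Shapes have swapped their row and column positions — what was in the top-right is now in the bottom-left — a diagonal reflection.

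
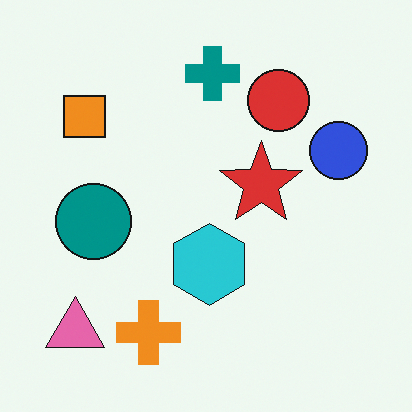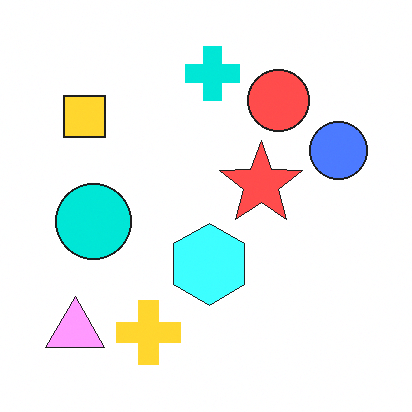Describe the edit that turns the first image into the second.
The transformation is: substantially brightened.

Every pixel — background and shapes alike — is uniformly brightened.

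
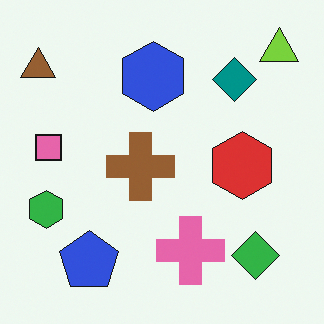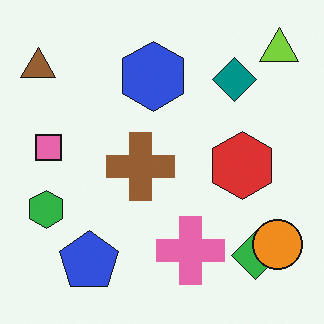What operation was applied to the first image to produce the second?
The second image is the first overlaid with an additional orange circle.

An orange circle appears in the second image that is absent from the first.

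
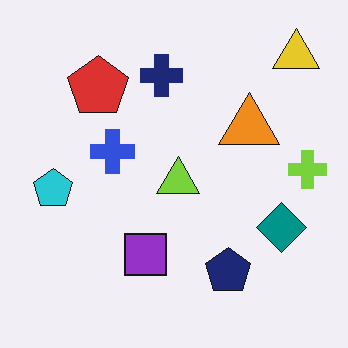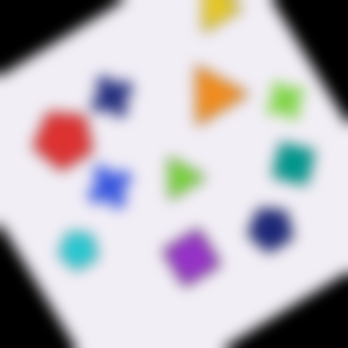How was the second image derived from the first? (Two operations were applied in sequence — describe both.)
Rotated counter-clockwise by a large amount — several tens of degrees, then heavily blurred.

Every shape is tilted by the same angle and the image corners show triangular fill wedges — a whole-image rotation by a non-right angle. Shape edges and outlines are uniformly softened across the whole image.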